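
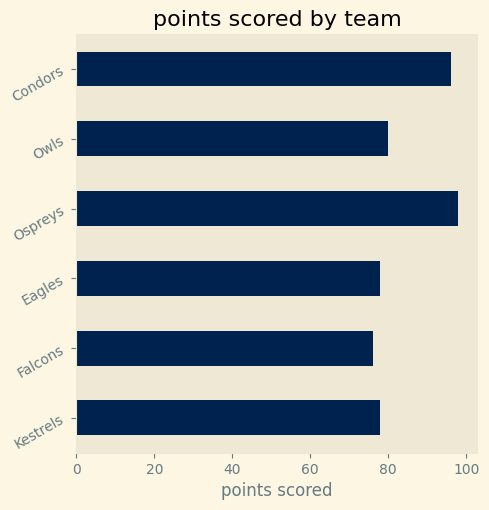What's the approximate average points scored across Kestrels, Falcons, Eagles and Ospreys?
≈ 85

(80 + 80 + 80 + 100) / 4 ≈ 85.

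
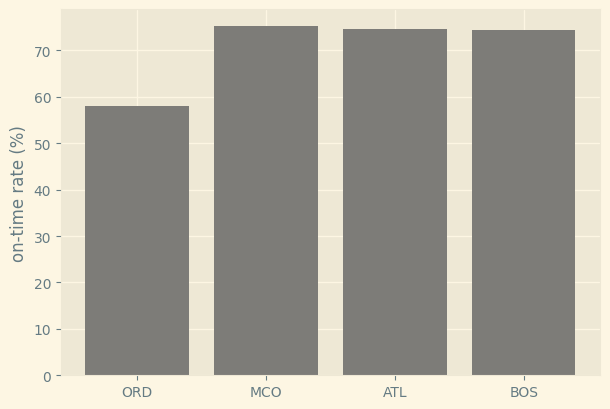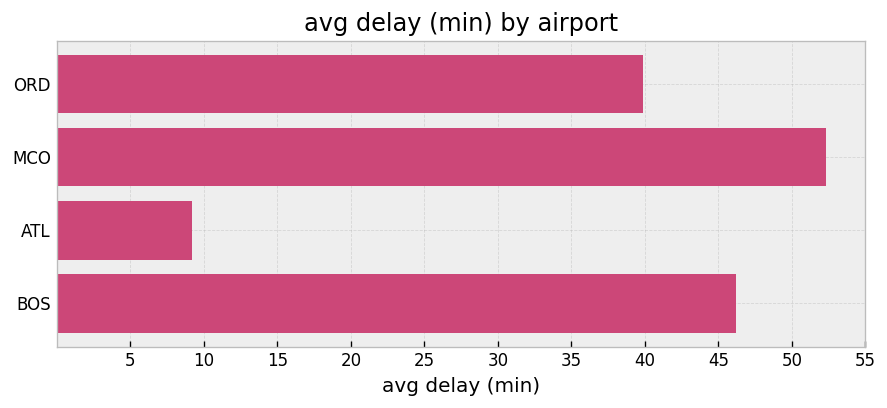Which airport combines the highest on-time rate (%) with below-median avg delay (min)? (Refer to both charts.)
ATL

Chart 2 median avg delay (min) ≈ 45; below-median airports: ORD, ATL. Among those, ATL has the highest on-time rate (%) (≈ 70).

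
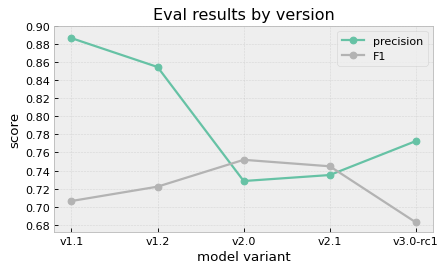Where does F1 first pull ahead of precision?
v1.2: F1 ≈ 0.72 vs precision ≈ 0.86 (not yet); v2.0: F1 ≈ 0.76 vs precision ≈ 0.72 (first crossover).

v2.0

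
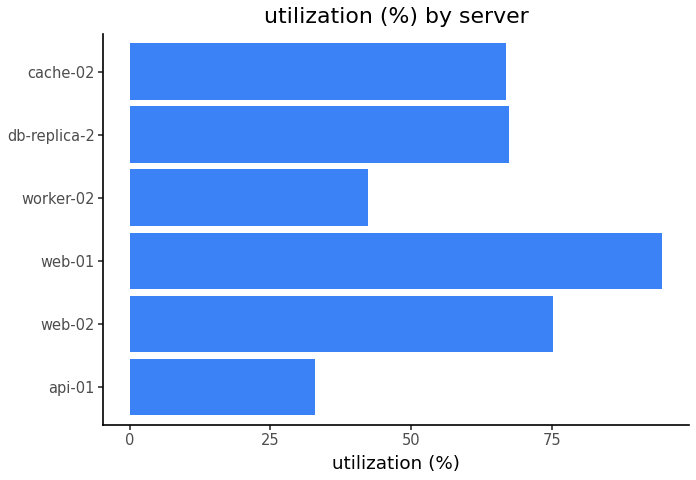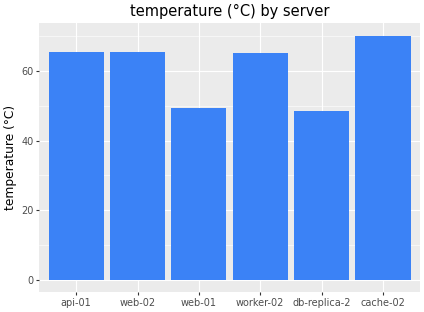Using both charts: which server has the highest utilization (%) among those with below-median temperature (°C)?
Chart 2 median temperature (°C) ≈ 70; below-median servers: web-01, worker-02, db-replica-2. Among those, web-01 has the highest utilization (%) (≈ 90).

web-01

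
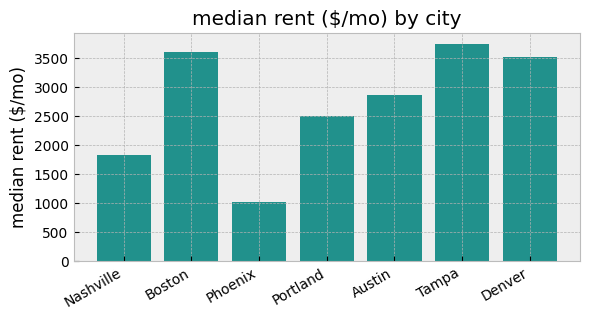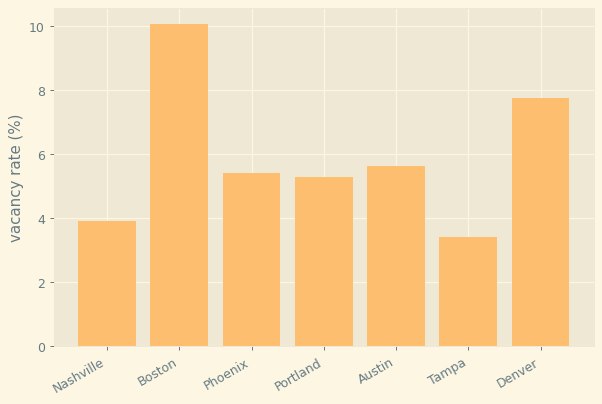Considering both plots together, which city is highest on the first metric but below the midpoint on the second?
Tampa

Chart 2 median vacancy rate (%) ≈ 5; below-median cities: Nashville, Portland, Tampa. Among those, Tampa has the highest median rent ($/mo) (≈ 3500).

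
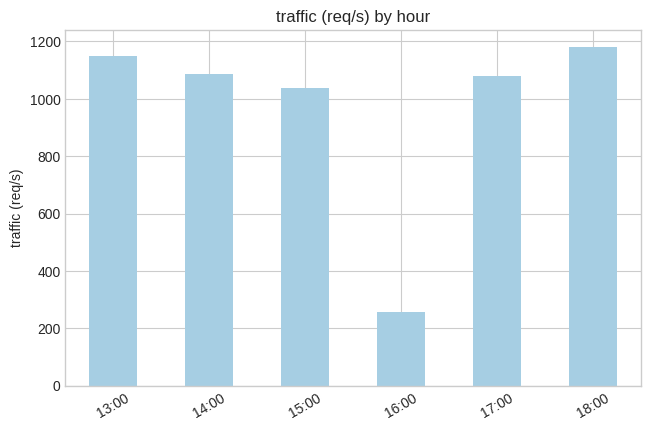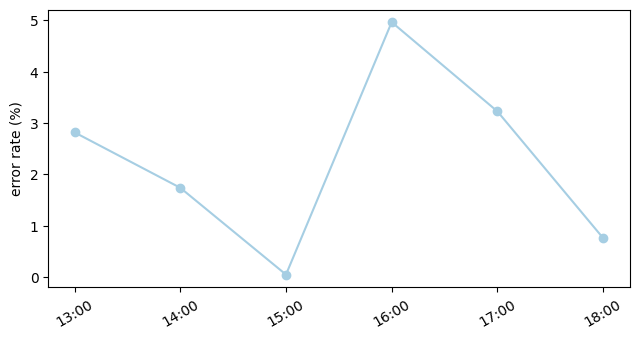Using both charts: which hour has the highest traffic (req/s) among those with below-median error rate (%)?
Chart 2 median error rate (%) ≈ 2.5; below-median hours: 14:00, 15:00, 18:00. Among those, 18:00 has the highest traffic (req/s) (≈ 1200).

18:00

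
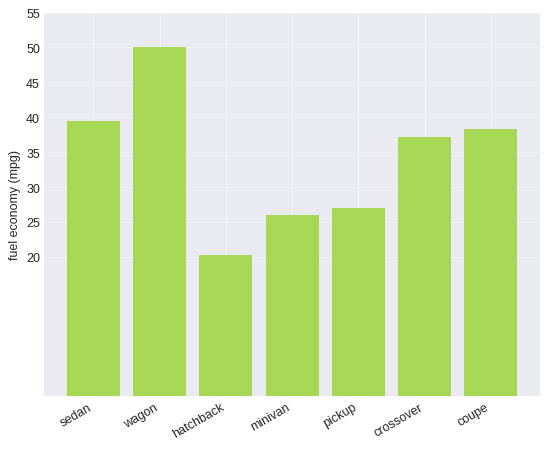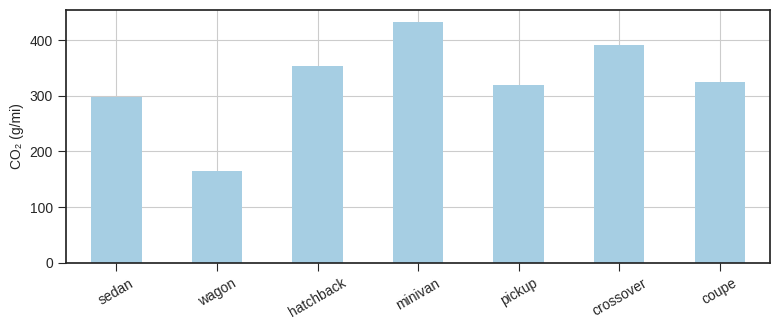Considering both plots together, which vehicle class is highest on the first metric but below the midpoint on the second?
Chart 2 median CO₂ (g/mi) ≈ 350; below-median vehicle classes: sedan, wagon, pickup. Among those, wagon has the highest fuel economy (mpg) (≈ 50).

wagon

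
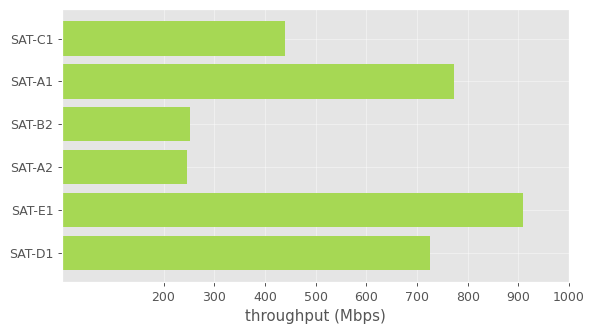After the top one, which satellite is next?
SAT-A1

Top 3: SAT-E1 ≈ 900, SAT-A1 ≈ 800, SAT-D1 ≈ 700.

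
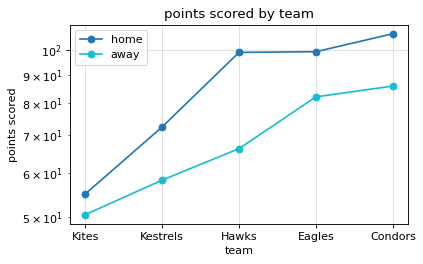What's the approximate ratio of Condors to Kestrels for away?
≈ 1.42×

Condors ≈ 85, Kestrels ≈ 60; 85/60 ≈ 1.42.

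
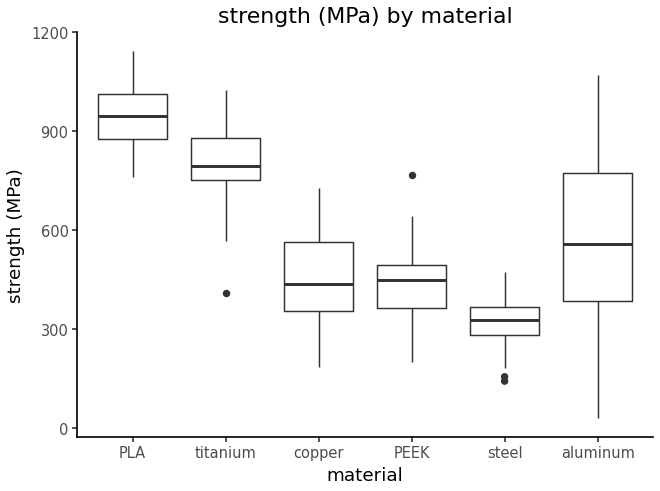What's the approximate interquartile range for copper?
≈ 200

Q3 ≈ 600, Q1 ≈ 400; IQR ≈ 200.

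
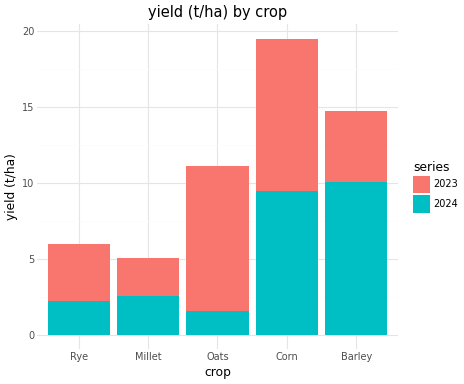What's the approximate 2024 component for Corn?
2024 top ≈ 10, bottom ≈ 0; segment ≈ 10.

≈ 10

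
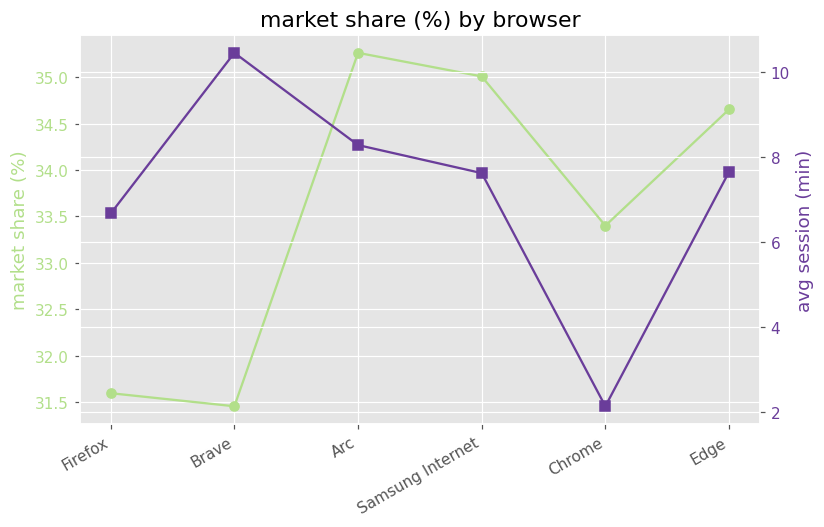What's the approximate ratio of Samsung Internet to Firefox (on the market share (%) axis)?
Samsung Internet ≈ 35.0, Firefox ≈ 31.5; 35.0/31.5 ≈ 1.11.

≈ 1.11×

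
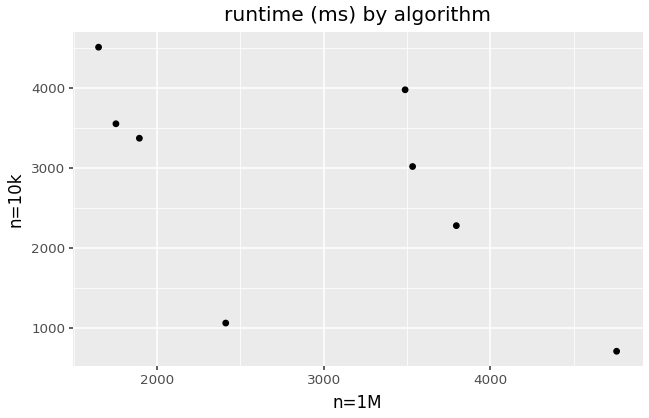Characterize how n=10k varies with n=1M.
Points are negatively correlated; moderate (|r| ≈ 0.6).

negative, moderate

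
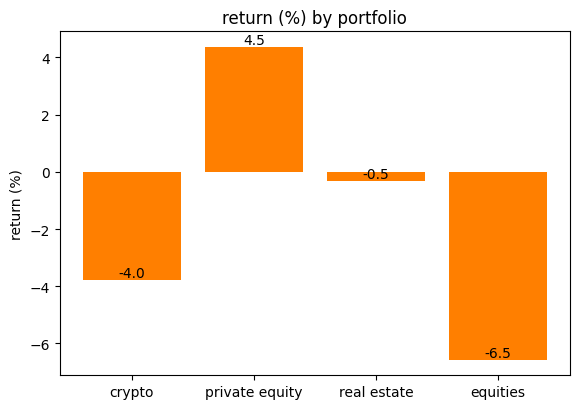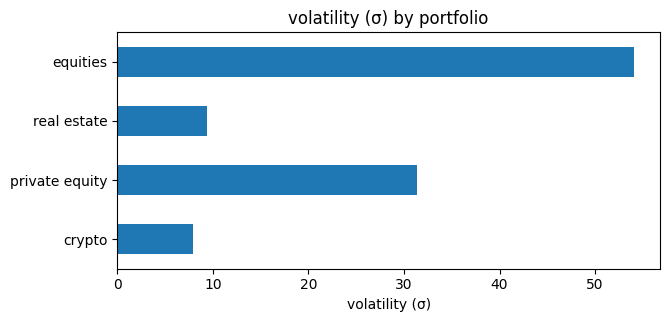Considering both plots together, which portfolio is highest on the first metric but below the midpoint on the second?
real estate

Chart 2 median volatility (σ) ≈ 20; below-median portfolios: crypto, real estate. Among those, real estate has the highest return (%) (≈ -0.5).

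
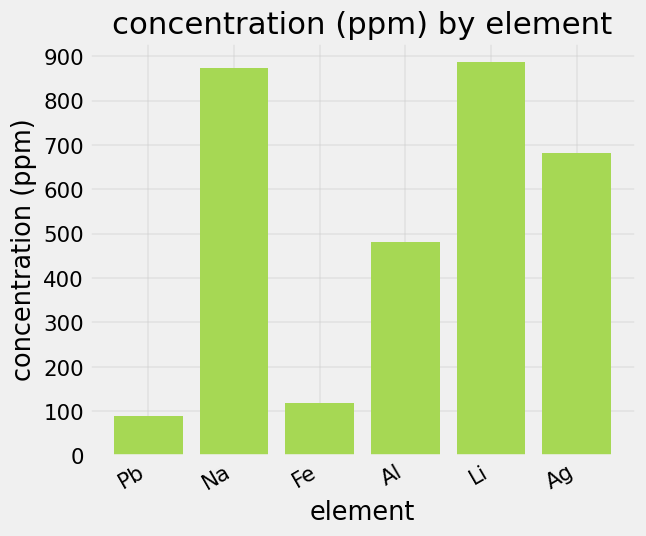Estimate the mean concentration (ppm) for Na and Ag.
≈ 800

(900 + 700) / 2 ≈ 800.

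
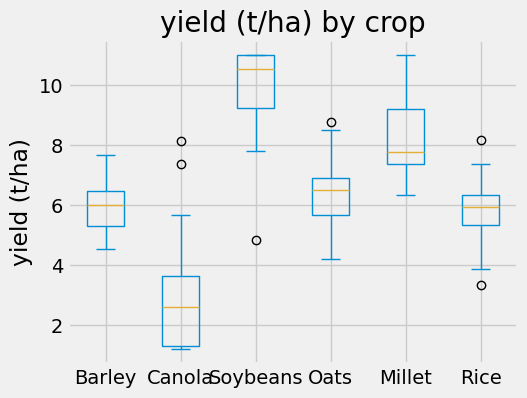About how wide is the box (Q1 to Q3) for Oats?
Q3 ≈ 7, Q1 ≈ 6; IQR ≈ 1.

≈ 1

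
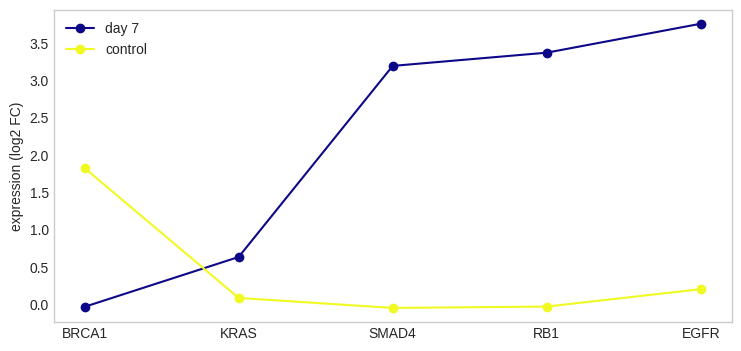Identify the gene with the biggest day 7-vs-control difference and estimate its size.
EGFR, ≈ 4.0 log2 FC

EGFR: day 7 ≈ 4.0, control ≈ 0.0 → gap ≈ 4.0. Next-largest (RB1) is only ≈ 3.5.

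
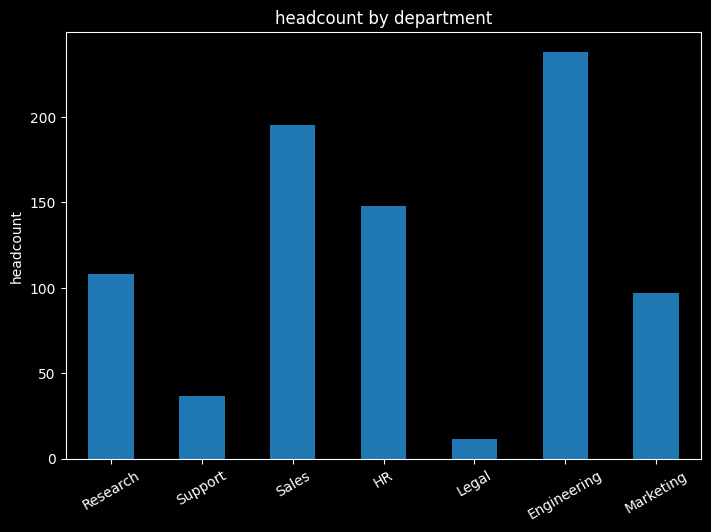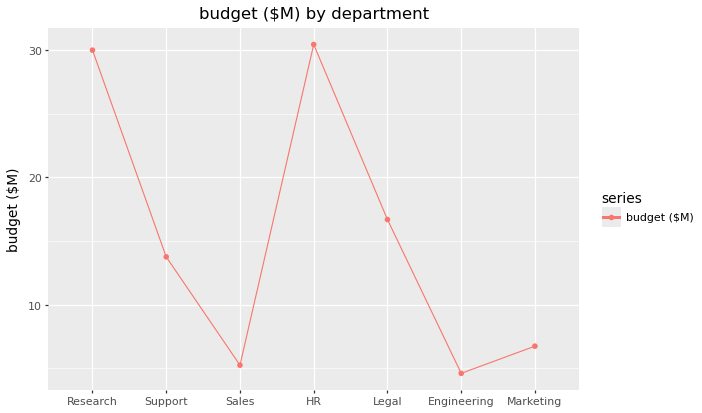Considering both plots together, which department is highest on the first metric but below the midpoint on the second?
Chart 2 median budget ($M) ≈ 15; below-median departments: Sales, Engineering, Marketing. Among those, Engineering has the highest headcount (≈ 250).

Engineering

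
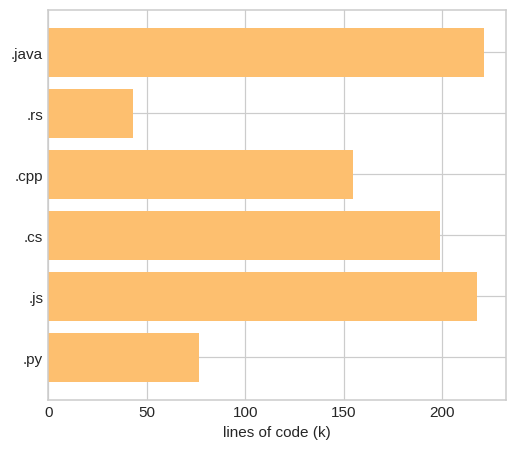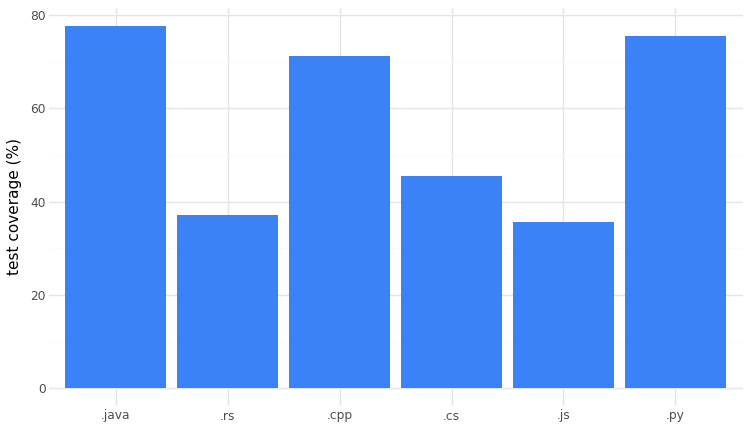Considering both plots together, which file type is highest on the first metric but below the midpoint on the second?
Chart 2 median test coverage (%) ≈ 60; below-median file types: .rs, .cs, .js. Among those, .js has the highest lines of code (k) (≈ 225).

.js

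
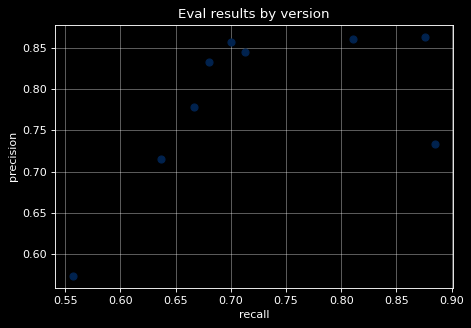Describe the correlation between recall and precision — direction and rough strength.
positive, moderate

Points are positively correlated; moderate (|r| ≈ 0.6).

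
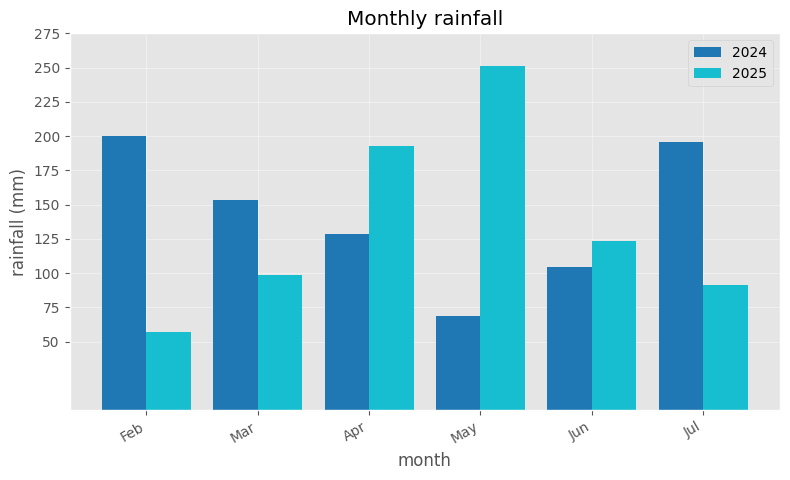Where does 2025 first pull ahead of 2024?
Mar: 2025 ≈ 100 vs 2024 ≈ 150 (not yet); Apr: 2025 ≈ 200 vs 2024 ≈ 125 (first crossover).

Apr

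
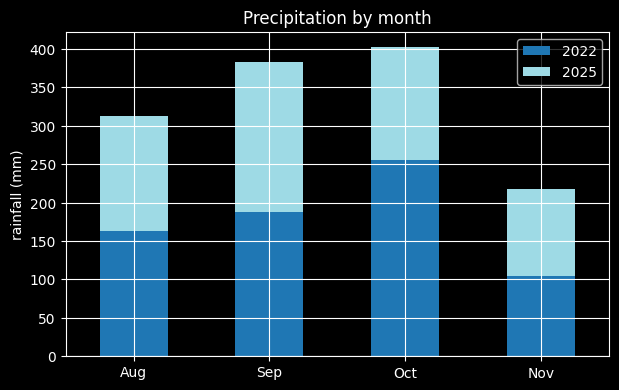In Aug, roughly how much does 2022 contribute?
2022 top ≈ 150, bottom ≈ 0; segment ≈ 150.

≈ 150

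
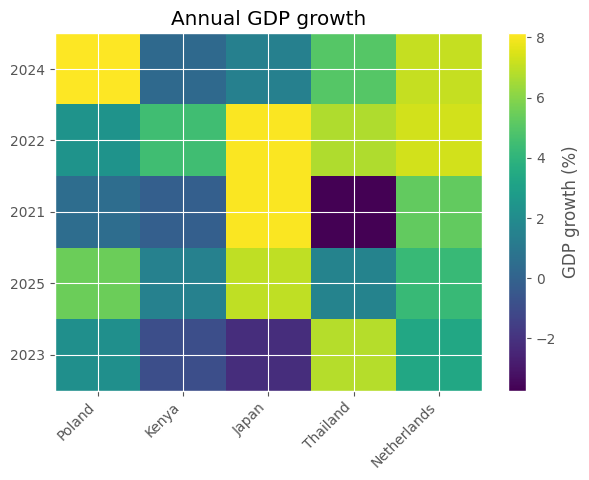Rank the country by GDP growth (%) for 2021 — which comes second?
Netherlands

Top 3 for 2021: Japan ≈ 8, Netherlands ≈ 5, Poland ≈ 1.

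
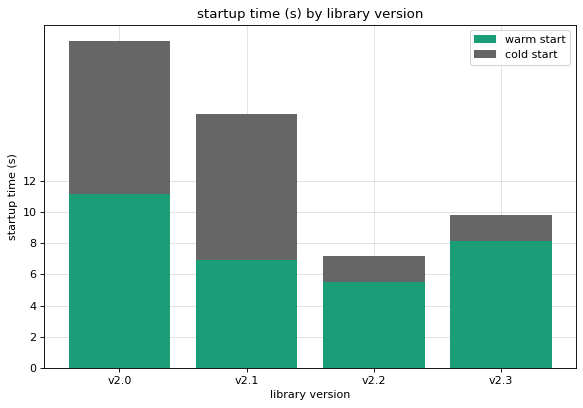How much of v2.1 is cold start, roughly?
≈ 10

cold start top ≈ 16, bottom ≈ 6; segment ≈ 10.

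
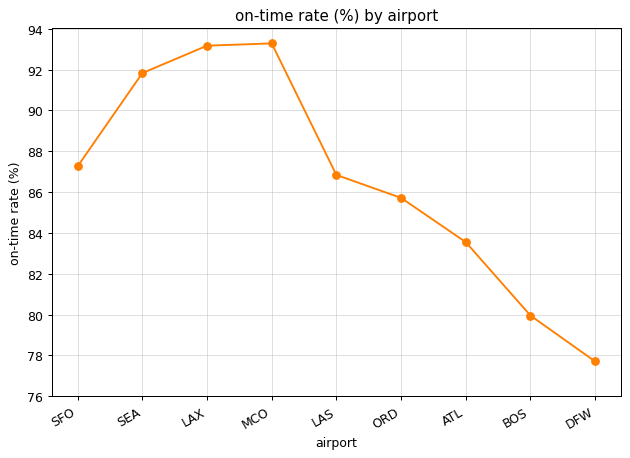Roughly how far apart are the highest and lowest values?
Max MCO ≈ 94, min DFW ≈ 78; range ≈ 16.

≈ 16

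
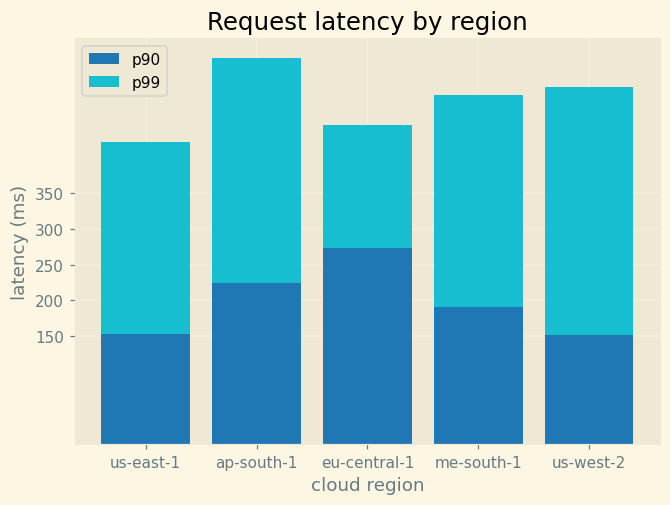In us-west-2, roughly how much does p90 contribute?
p90 top ≈ 150, bottom ≈ 0; segment ≈ 150.

≈ 150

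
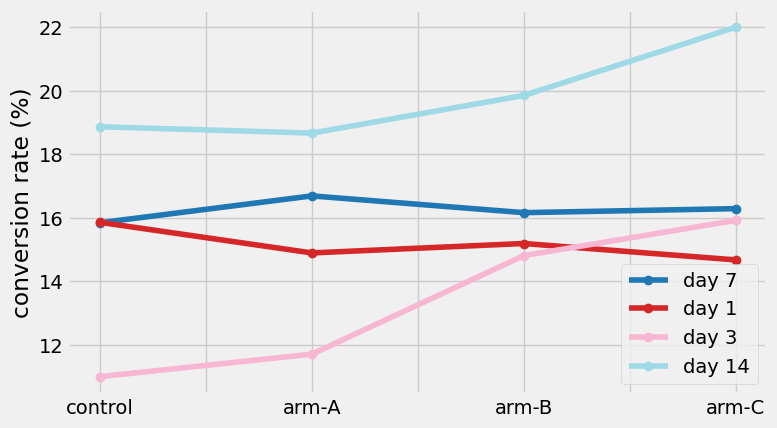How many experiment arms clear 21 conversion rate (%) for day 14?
Above 21: arm-C.

1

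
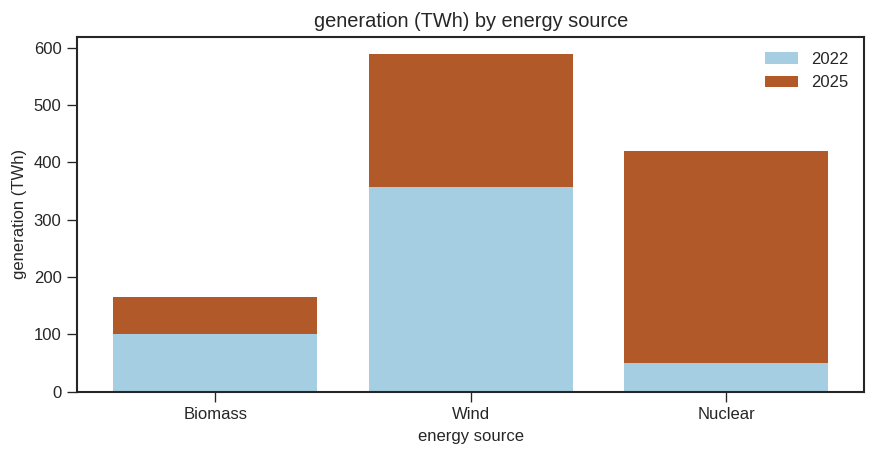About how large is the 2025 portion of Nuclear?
2025 top ≈ 400, bottom ≈ 50; segment ≈ 350.

≈ 350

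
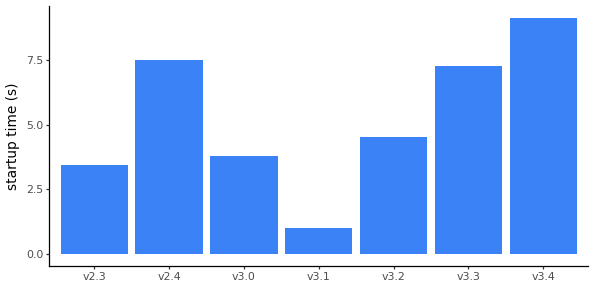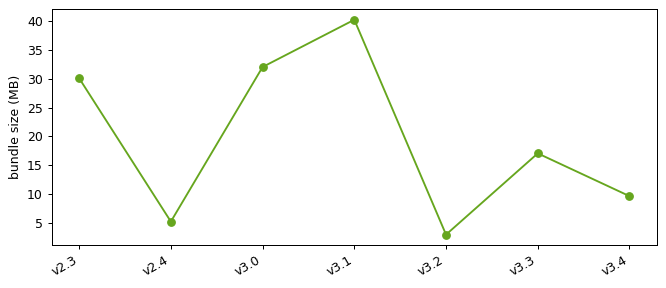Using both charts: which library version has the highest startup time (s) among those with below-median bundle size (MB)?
Chart 2 median bundle size (MB) ≈ 15; below-median library versions: v2.4, v3.2, v3.4. Among those, v3.4 has the highest startup time (s) (≈ 9).

v3.4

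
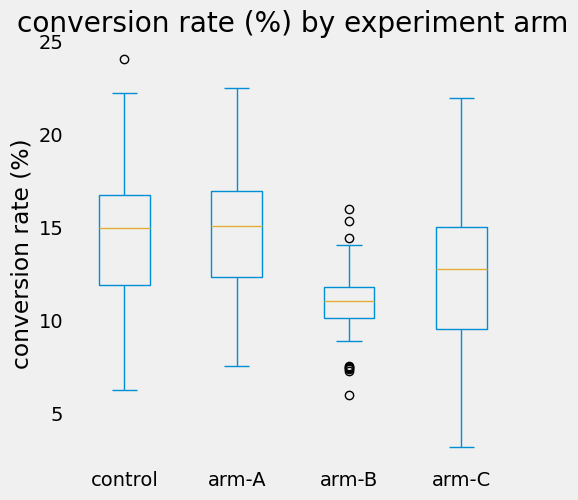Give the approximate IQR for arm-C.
Q3 ≈ 15.0, Q1 ≈ 9.5; IQR ≈ 5.5.

≈ 5.5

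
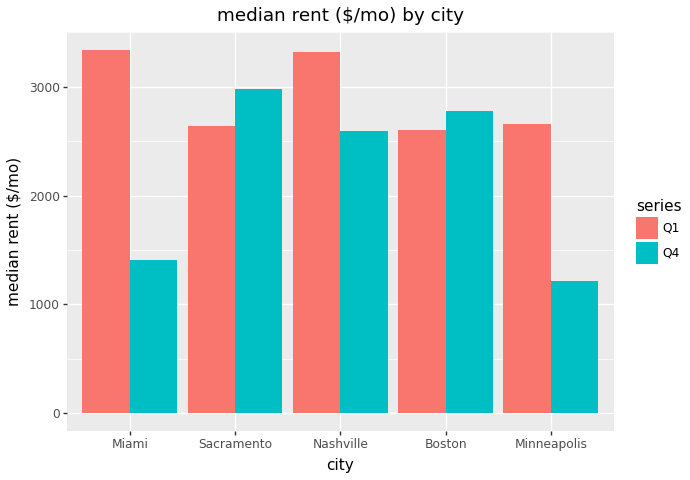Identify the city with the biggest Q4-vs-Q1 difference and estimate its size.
Miami: Q4 ≈ 1500, Q1 ≈ 3500 → gap ≈ 2000. Next-largest (Minneapolis) is only ≈ 1500.

Miami, ≈ 2000 $/mo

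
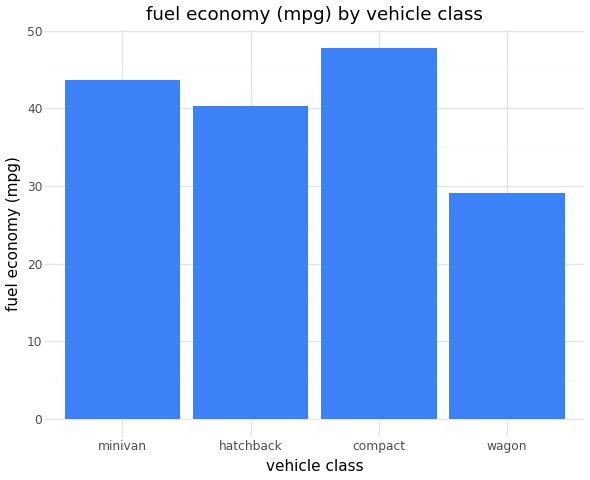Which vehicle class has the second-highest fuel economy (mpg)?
minivan

Top 3: compact ≈ 50, minivan ≈ 45, hatchback ≈ 40.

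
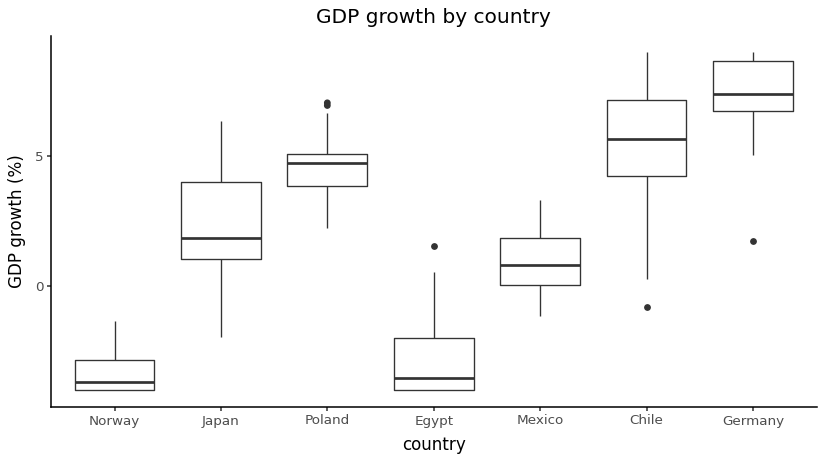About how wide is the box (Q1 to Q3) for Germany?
Q3 ≈ 9, Q1 ≈ 7; IQR ≈ 2.

≈ 2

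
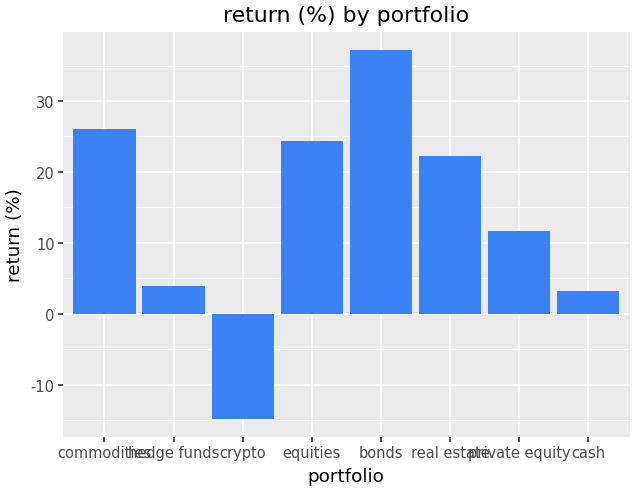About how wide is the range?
Max bonds ≈ 35, min crypto ≈ -15; range ≈ 50.

≈ 50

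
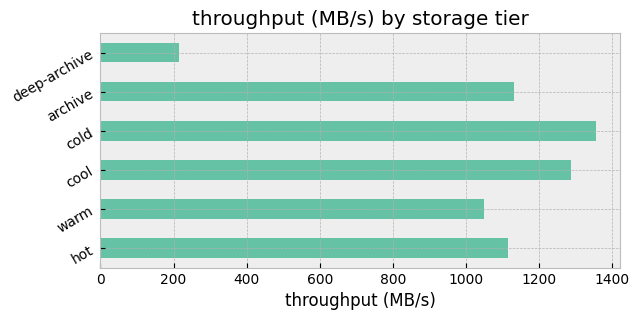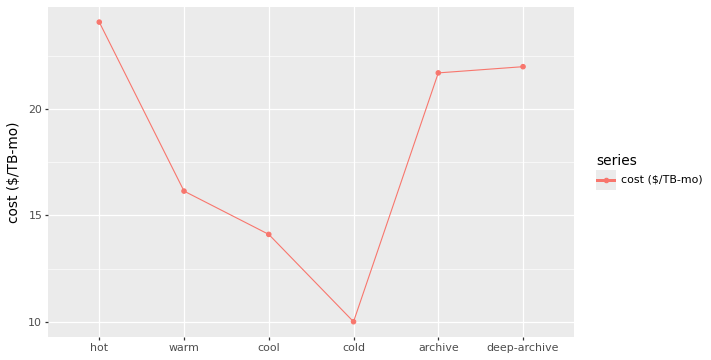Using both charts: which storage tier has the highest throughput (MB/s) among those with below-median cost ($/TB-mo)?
Chart 2 median cost ($/TB-mo) ≈ 20; below-median storage tiers: warm, cool, cold. Among those, cold has the highest throughput (MB/s) (≈ 1400).

cold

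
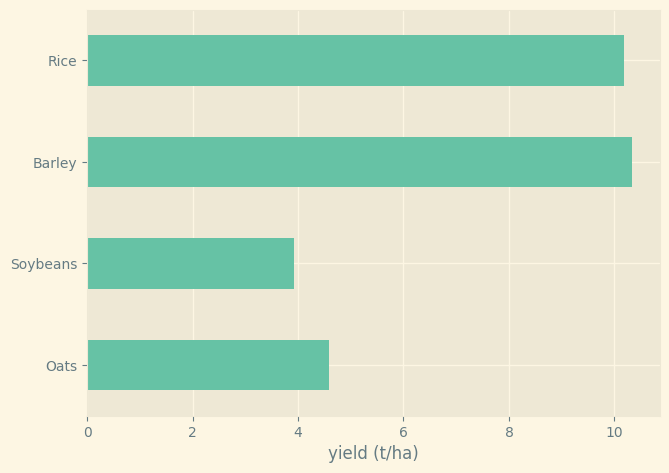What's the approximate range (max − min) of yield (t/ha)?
≈ 6

Max Barley ≈ 10, min Soybeans ≈ 4; range ≈ 6.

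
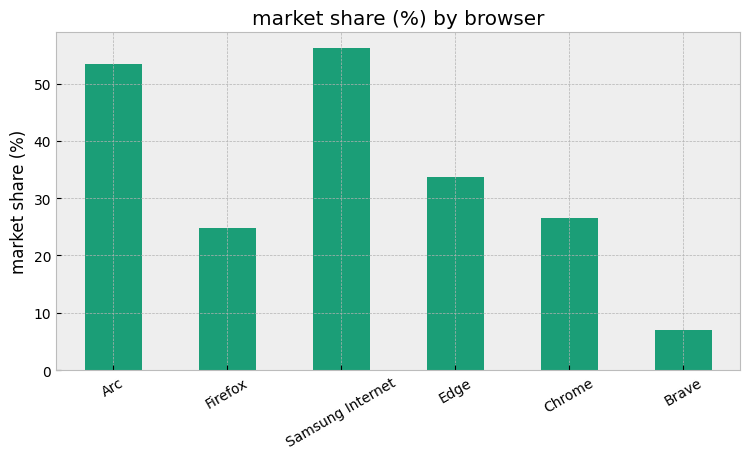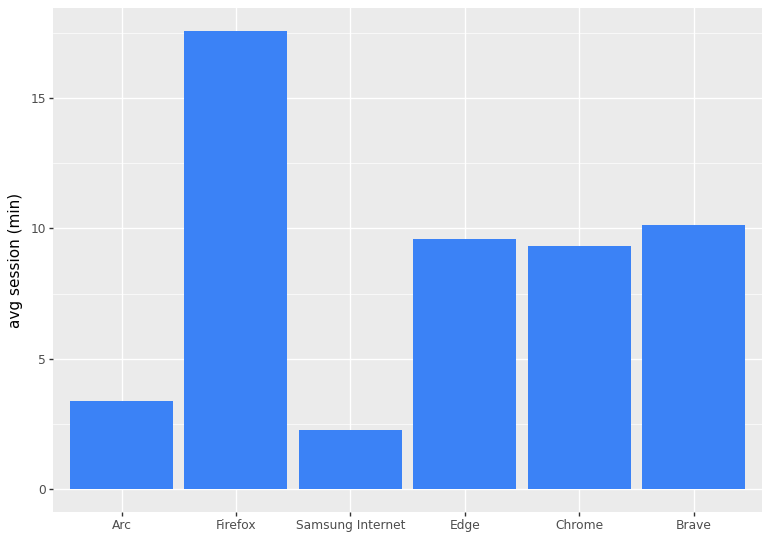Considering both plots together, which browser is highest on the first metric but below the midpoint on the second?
Samsung Internet

Chart 2 median avg session (min) ≈ 10; below-median browsers: Arc, Samsung Internet, Chrome. Among those, Samsung Internet has the highest market share (%) (≈ 60).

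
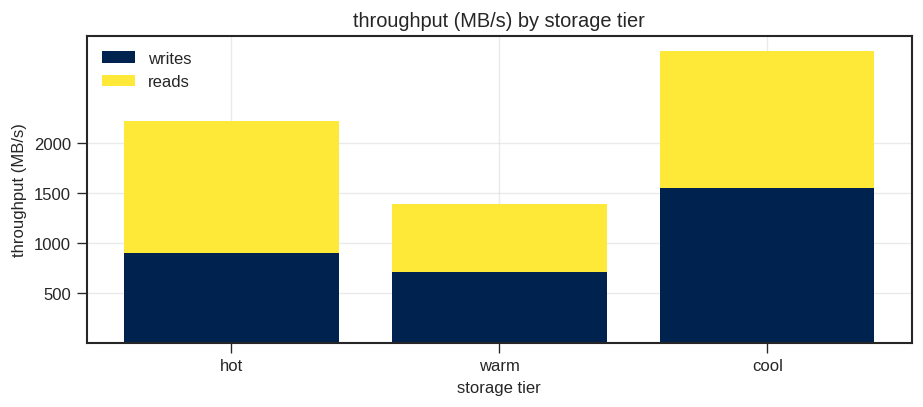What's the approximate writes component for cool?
≈ 1500

writes top ≈ 1500, bottom ≈ 0; segment ≈ 1500.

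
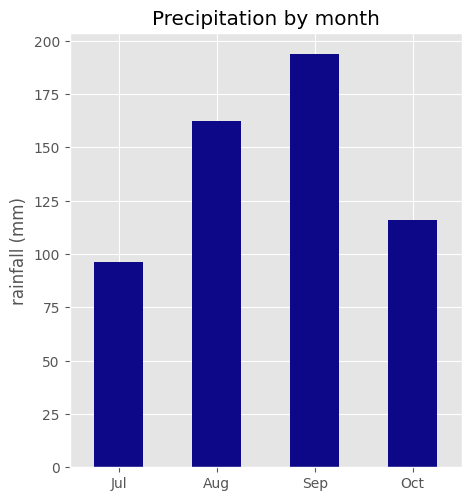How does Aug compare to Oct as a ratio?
Aug ≈ 160, Oct ≈ 120; 160/120 ≈ 1.33.

≈ 1.33×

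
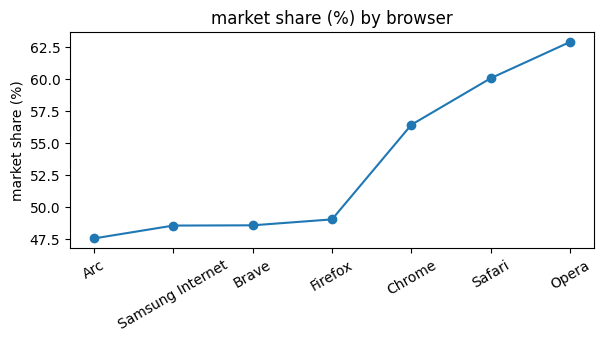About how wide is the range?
Max Opera ≈ 62, min Arc ≈ 48; range ≈ 14.

≈ 14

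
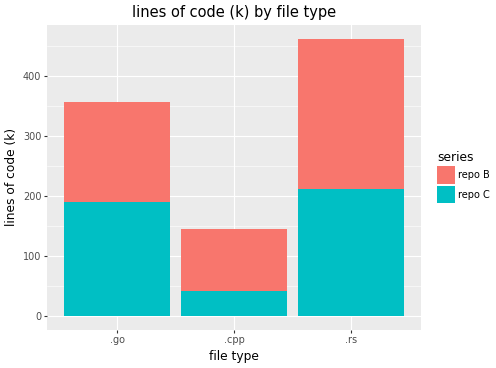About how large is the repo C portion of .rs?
≈ 200

repo C top ≈ 200, bottom ≈ 0; segment ≈ 200.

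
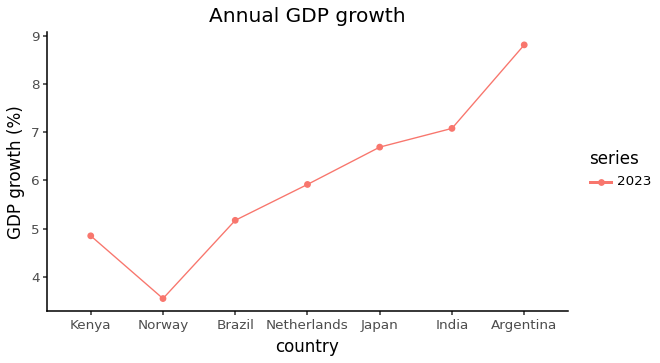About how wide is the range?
Max Argentina ≈ 9.0, min Norway ≈ 3.5; range ≈ 5.5.

≈ 5.5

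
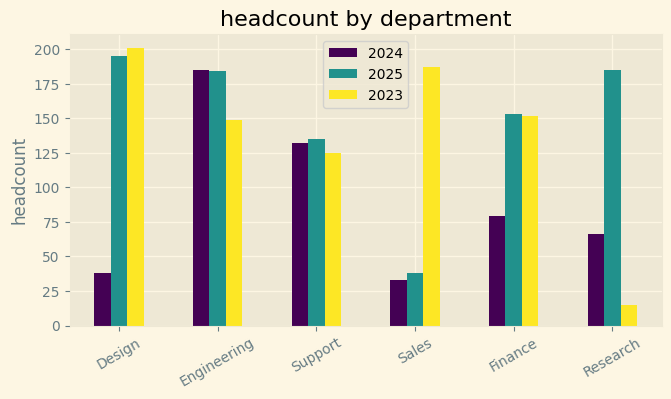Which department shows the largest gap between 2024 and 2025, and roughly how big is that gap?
Design, ≈ 160

Design: 2024 ≈ 40, 2025 ≈ 200 → gap ≈ 160. Next-largest (Research) is only ≈ 120.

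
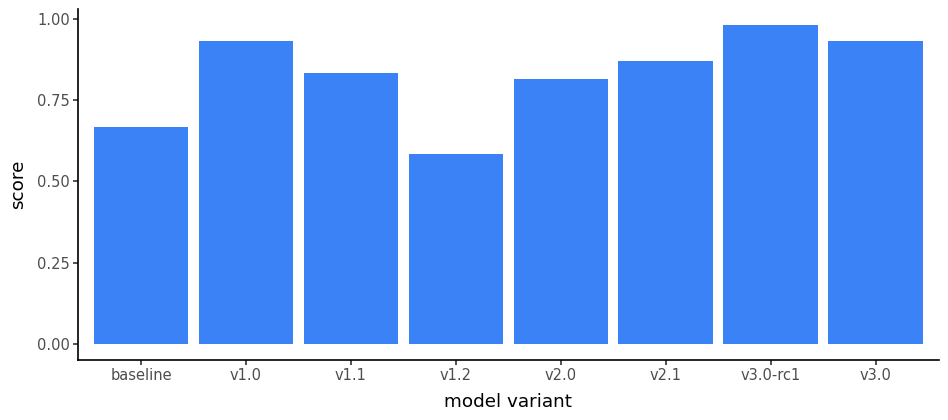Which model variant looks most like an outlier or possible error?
v1.2

v1.2 ≈ 0.6; the rest sit between ≈ 0.7 and ≈ 1.0.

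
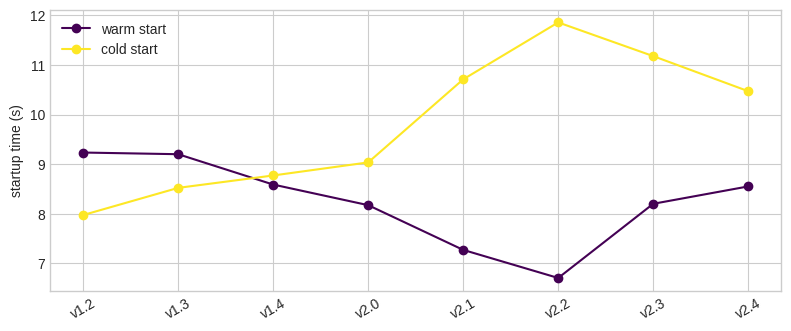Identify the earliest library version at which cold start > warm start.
v1.3: cold start ≈ 8.5 vs warm start ≈ 9.0 (not yet); v1.4: cold start ≈ 9.0 vs warm start ≈ 8.5 (first crossover).

v1.4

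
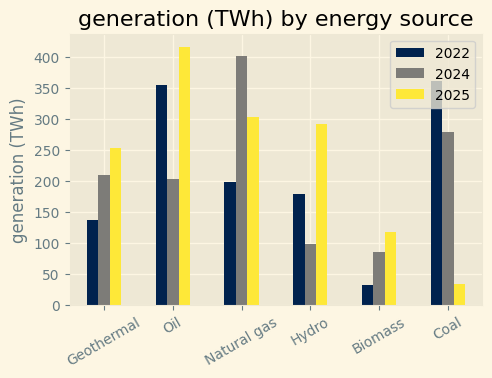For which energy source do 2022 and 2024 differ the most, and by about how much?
Natural gas: 2022 ≈ 200, 2024 ≈ 400 → gap ≈ 200. Next-largest (Oil) is only ≈ 150.

Natural gas, ≈ 200 TWh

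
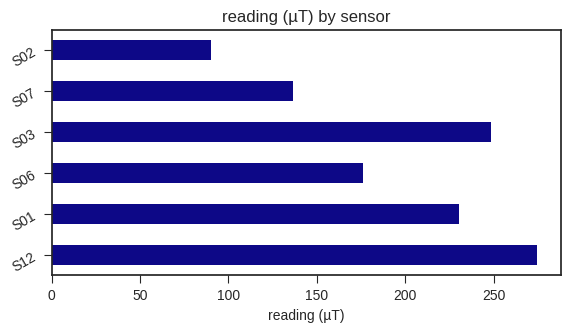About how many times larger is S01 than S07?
S01 ≈ 225, S07 ≈ 125; 225/125 ≈ 1.8.

≈ 1.8×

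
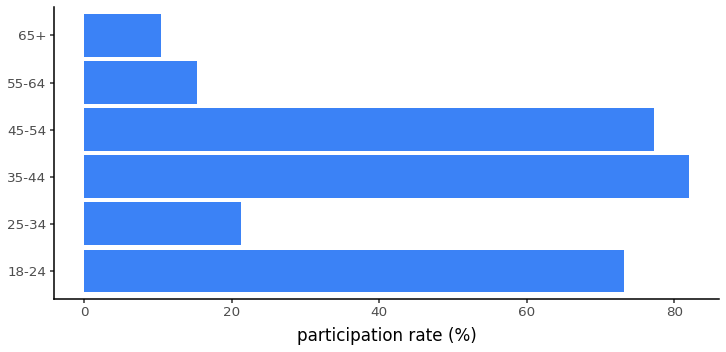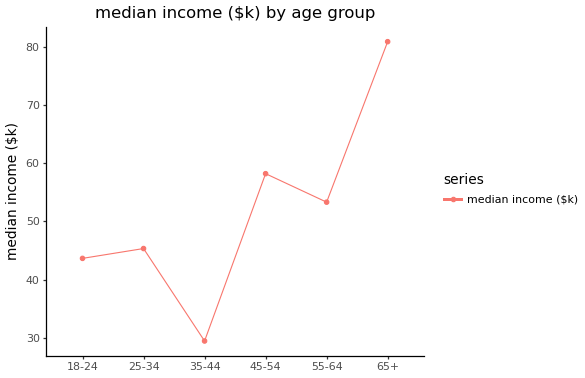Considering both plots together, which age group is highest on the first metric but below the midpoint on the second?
35-44

Chart 2 median median income ($k) ≈ 50; below-median age groups: 18-24, 25-34, 35-44. Among those, 35-44 has the highest participation rate (%) (≈ 80).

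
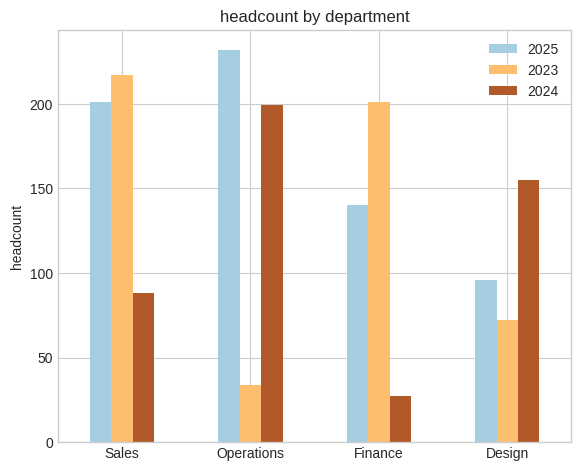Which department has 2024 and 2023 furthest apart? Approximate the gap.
Finance: 2024 ≈ 20, 2023 ≈ 200 → gap ≈ 180. Next-largest (Operations) is only ≈ 160.

Finance, ≈ 180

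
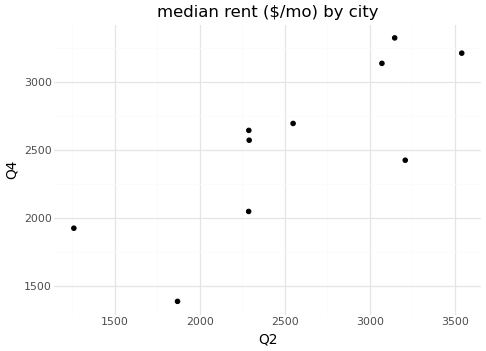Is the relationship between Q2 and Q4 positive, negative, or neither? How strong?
positive, strong

Points are positively correlated; strong (|r| ≈ 0.8).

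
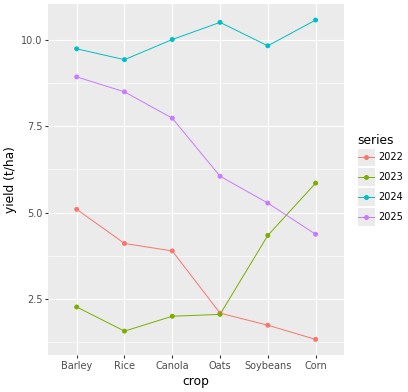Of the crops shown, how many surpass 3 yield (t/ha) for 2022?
Above 3: Barley, Rice, Canola.

3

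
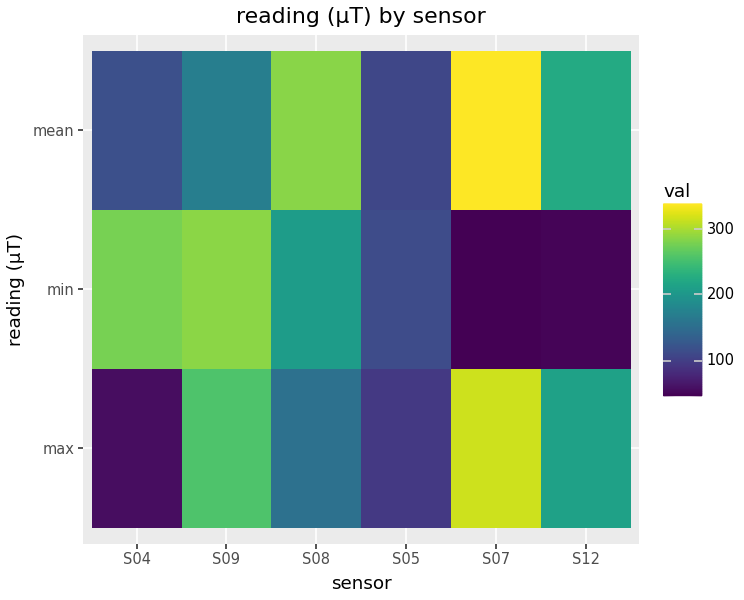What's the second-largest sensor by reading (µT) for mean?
S08

Top 3 for mean: S07 ≈ 350, S08 ≈ 275, S12 ≈ 225.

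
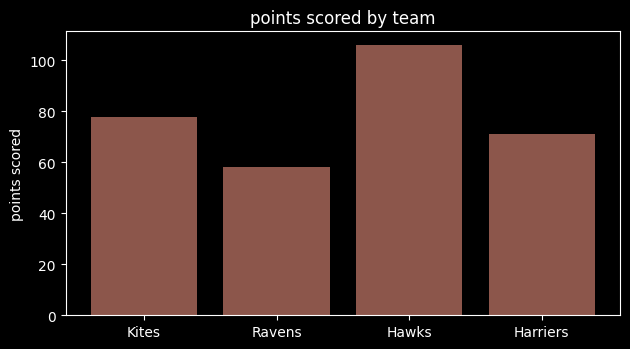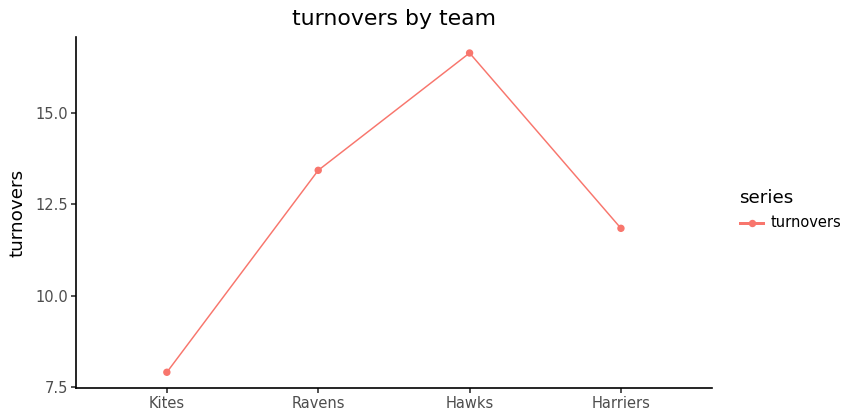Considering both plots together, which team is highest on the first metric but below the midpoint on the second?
Chart 2 median turnovers ≈ 12; below-median teams: Kites, Harriers. Among those, Kites has the highest points scored (≈ 80).

Kites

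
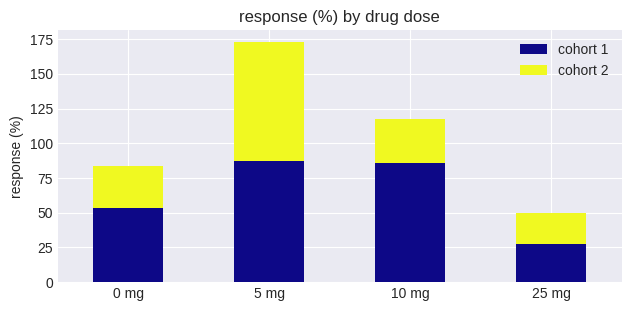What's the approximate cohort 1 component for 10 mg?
cohort 1 top ≈ 80, bottom ≈ 0; segment ≈ 80.

≈ 80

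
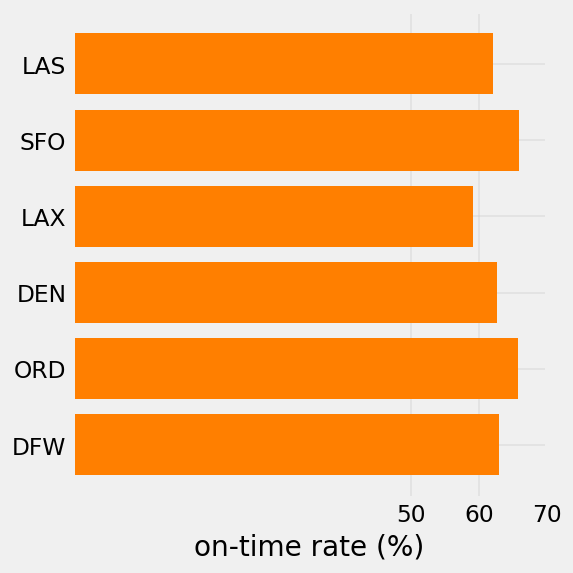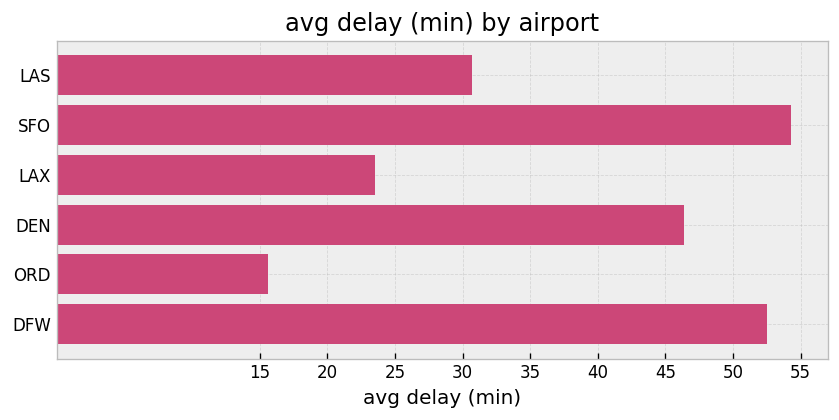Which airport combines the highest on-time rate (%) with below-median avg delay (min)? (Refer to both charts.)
ORD

Chart 2 median avg delay (min) ≈ 40; below-median airports: LAS, LAX, ORD. Among those, ORD has the highest on-time rate (%) (≈ 70).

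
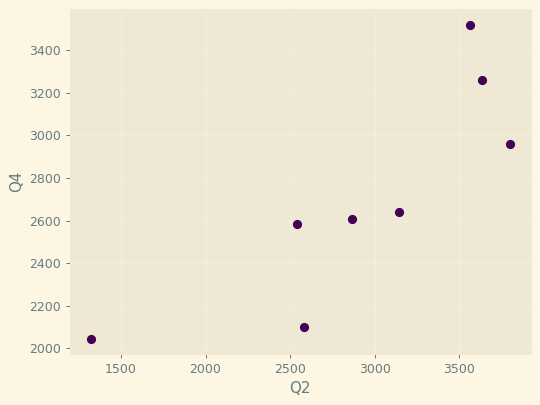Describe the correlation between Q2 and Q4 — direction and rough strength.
Points are positively correlated; strong (|r| ≈ 0.8).

positive, strong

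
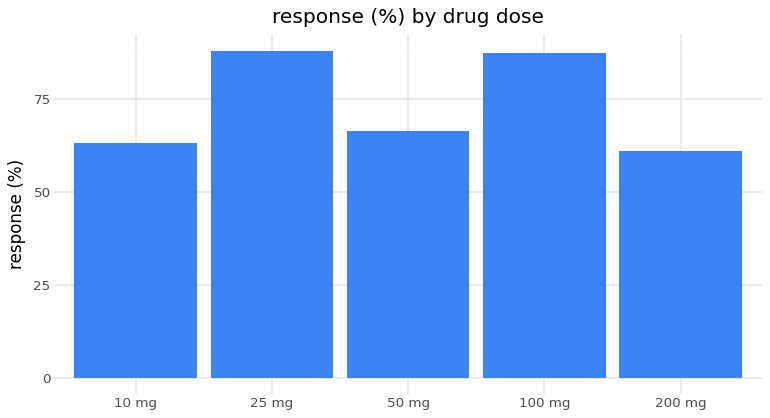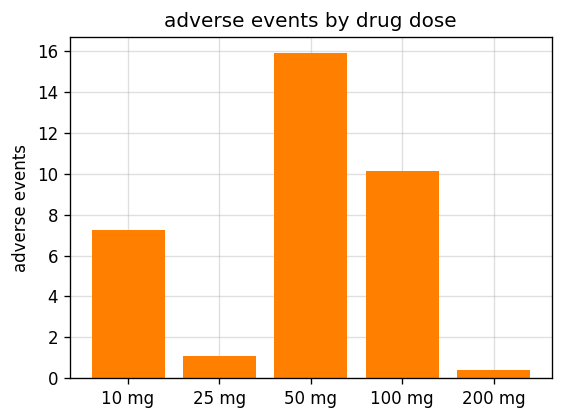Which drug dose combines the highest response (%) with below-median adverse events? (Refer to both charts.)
25 mg

Chart 2 median adverse events ≈ 8; below-median drug doses: 25 mg, 200 mg. Among those, 25 mg has the highest response (%) (≈ 90).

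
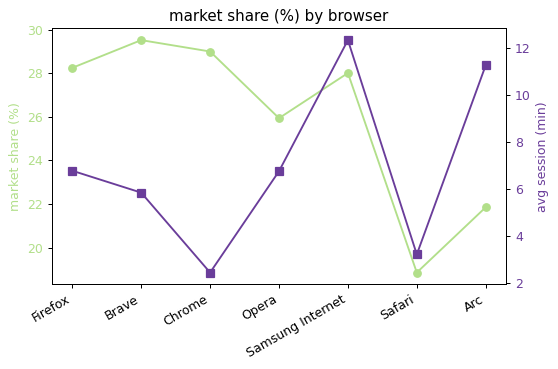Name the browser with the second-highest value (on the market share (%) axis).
Top 3 (on the market share (%) axis): Brave ≈ 30, Chrome ≈ 29, Firefox ≈ 28.

Chrome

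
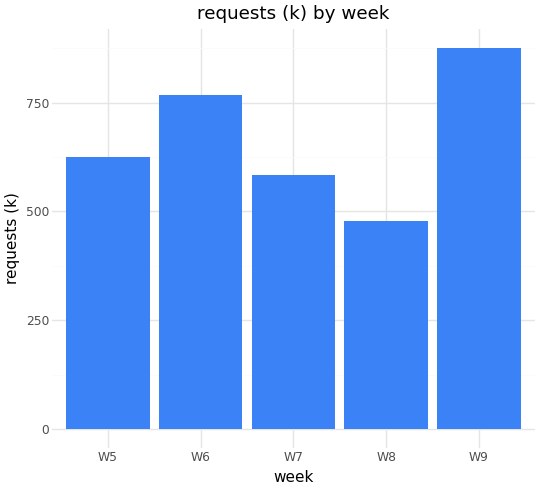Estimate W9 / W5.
≈ 1.5×

W9 ≈ 900, W5 ≈ 600; 900/600 ≈ 1.5.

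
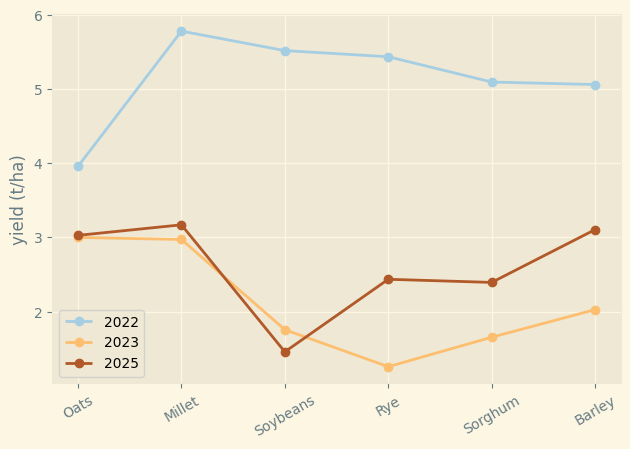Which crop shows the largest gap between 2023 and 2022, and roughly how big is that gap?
Rye: 2023 ≈ 1.5, 2022 ≈ 5.5 → gap ≈ 4.0. Next-largest (Soybeans) is only ≈ 3.5.

Rye, ≈ 4.0 t/ha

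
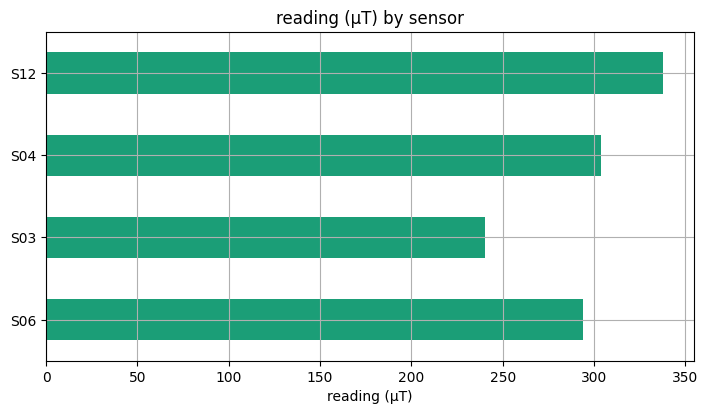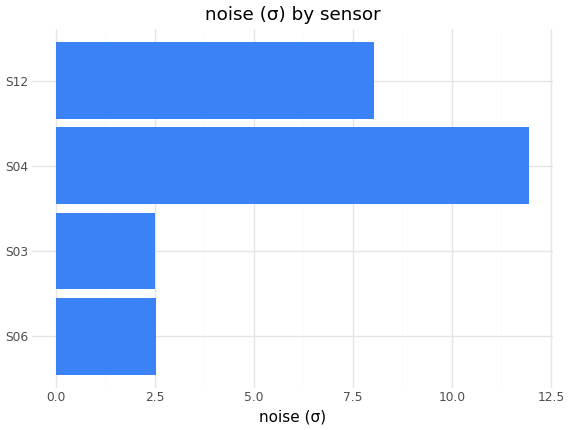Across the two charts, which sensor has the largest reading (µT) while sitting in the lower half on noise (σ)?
Chart 2 median noise (σ) ≈ 6; below-median sensors: S06, S03. Among those, S06 has the highest reading (µT) (≈ 300).

S06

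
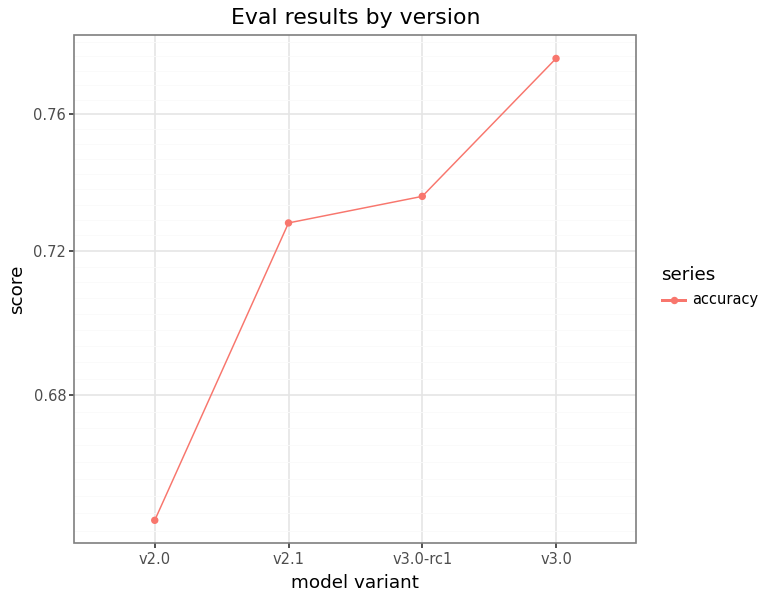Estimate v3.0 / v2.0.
≈ 1.22×

v3.0 ≈ 0.78, v2.0 ≈ 0.64; 0.78/0.64 ≈ 1.22.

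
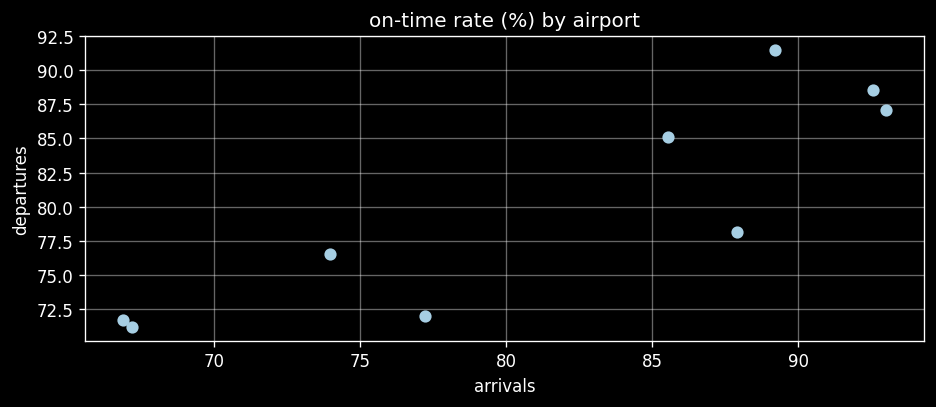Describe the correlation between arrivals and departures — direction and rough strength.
Points are positively correlated; strong (|r| ≈ 0.9).

positive, strong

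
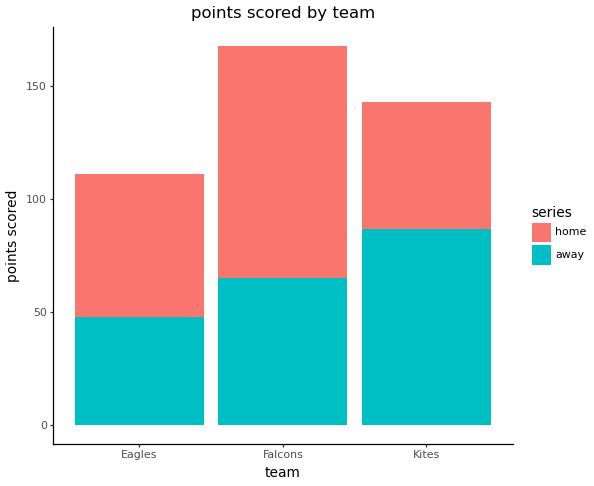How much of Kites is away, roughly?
away top ≈ 80, bottom ≈ 0; segment ≈ 80.

≈ 80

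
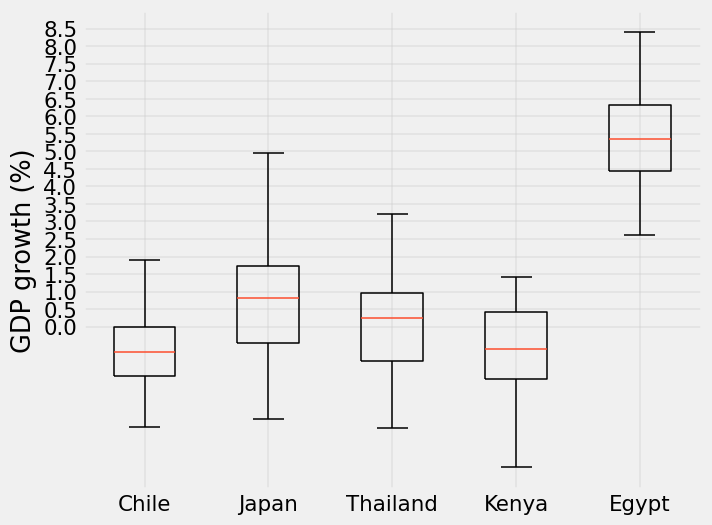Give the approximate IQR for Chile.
≈ 1.5

Q3 ≈ 0.0, Q1 ≈ -1.5; IQR ≈ 1.5.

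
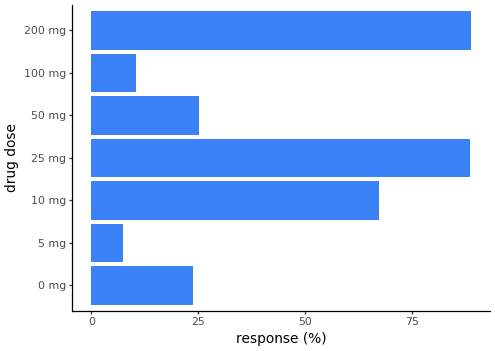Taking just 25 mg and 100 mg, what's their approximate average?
(90 + 10) / 2 ≈ 50.

≈ 50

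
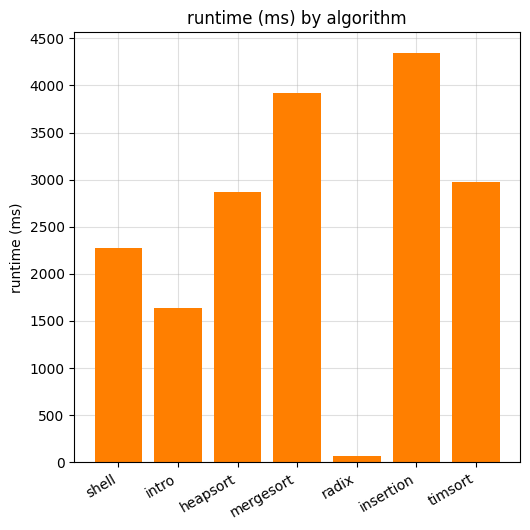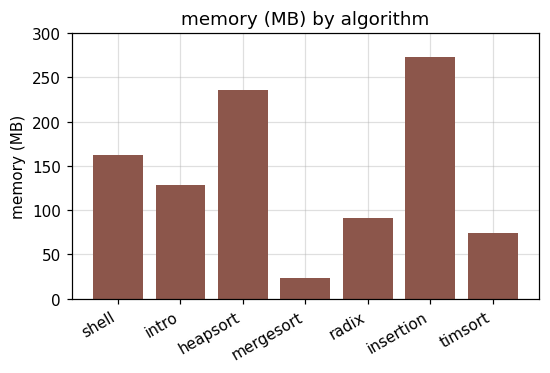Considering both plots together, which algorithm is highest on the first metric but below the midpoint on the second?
mergesort

Chart 2 median memory (MB) ≈ 150; below-median algorithms: mergesort, radix, timsort. Among those, mergesort has the highest runtime (ms) (≈ 4000).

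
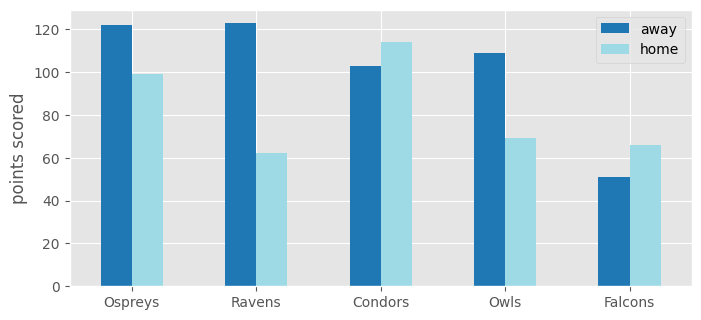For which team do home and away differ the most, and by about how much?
Ravens: home ≈ 60, away ≈ 120 → gap ≈ 60. Next-largest (Owls) is only ≈ 40.

Ravens, ≈ 60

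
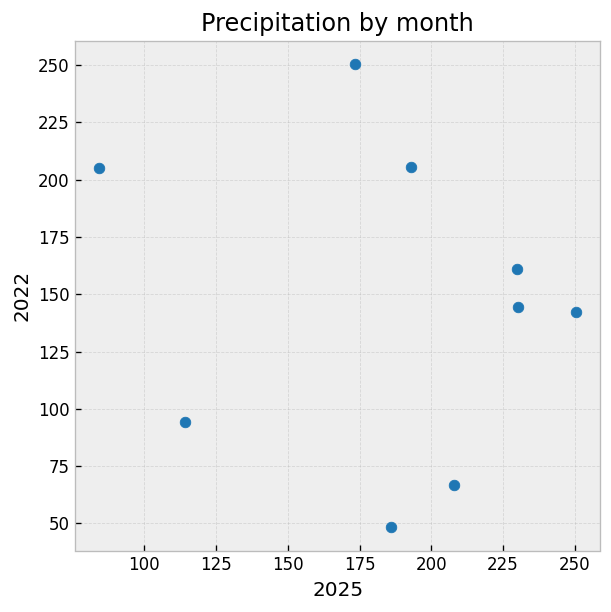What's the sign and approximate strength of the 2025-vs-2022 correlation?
no clear correlation

Points are roughly uncorrelated; weak (|r| ≈ 0.2).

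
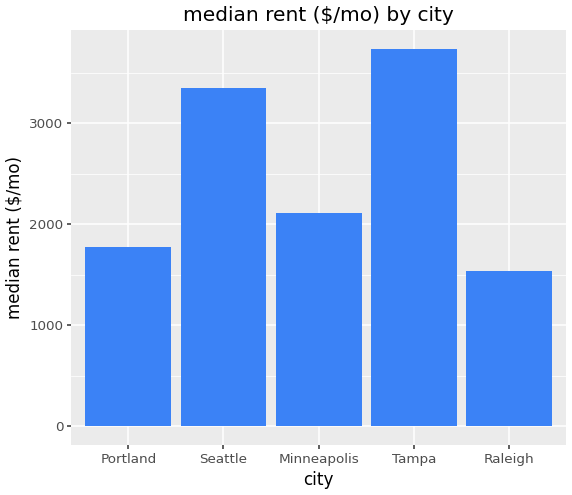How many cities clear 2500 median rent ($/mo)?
2

Above 2500: Seattle, Tampa.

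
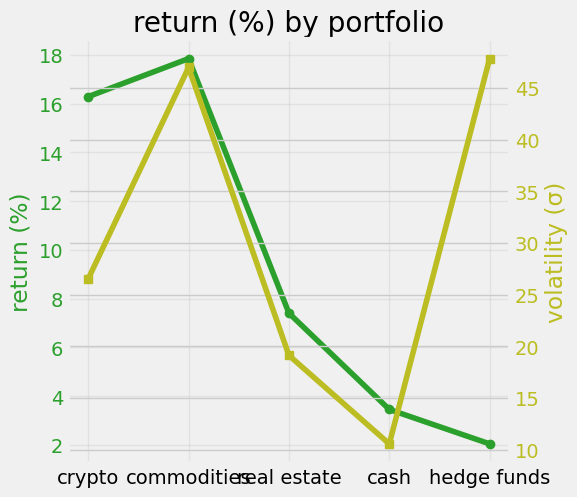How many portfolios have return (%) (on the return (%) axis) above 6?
3

Above 6: crypto, commodities, real estate.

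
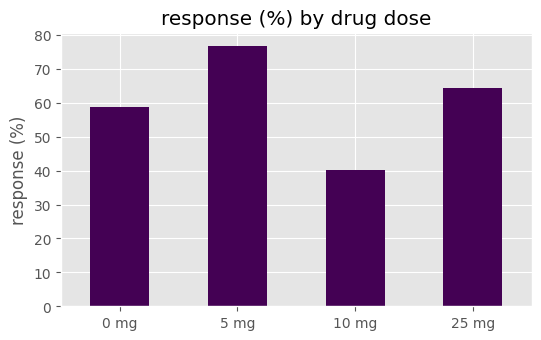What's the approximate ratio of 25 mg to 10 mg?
25 mg ≈ 60, 10 mg ≈ 40; 60/40 ≈ 1.5.

≈ 1.5×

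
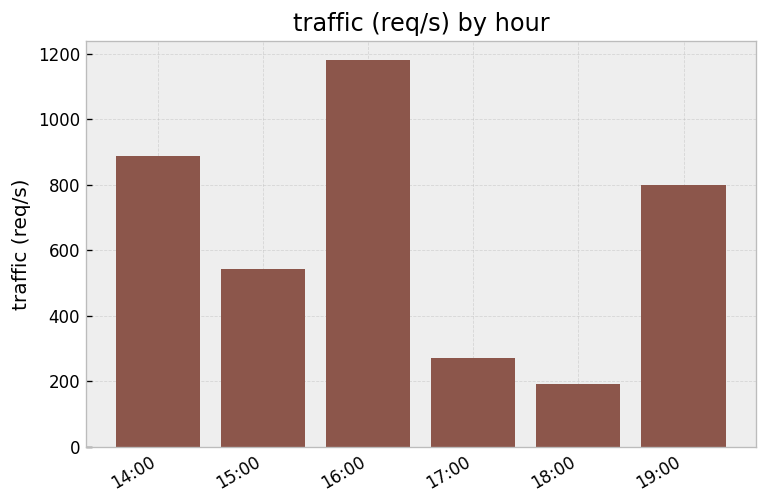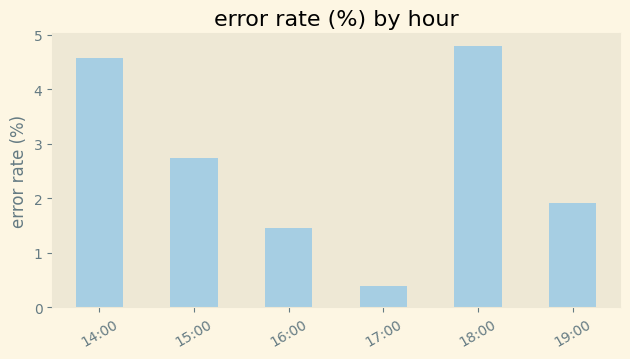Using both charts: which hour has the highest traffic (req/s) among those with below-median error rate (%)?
16:00

Chart 2 median error rate (%) ≈ 2.5; below-median hours: 16:00, 17:00, 19:00. Among those, 16:00 has the highest traffic (req/s) (≈ 1200).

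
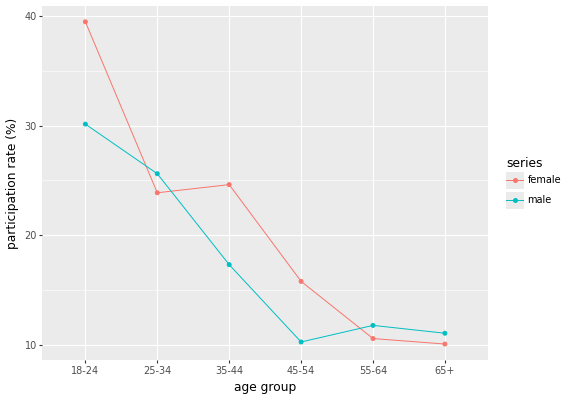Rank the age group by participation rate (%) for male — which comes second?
Top 3 for male: 18-24 ≈ 30, 25-34 ≈ 25, 35-44 ≈ 15.

25-34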